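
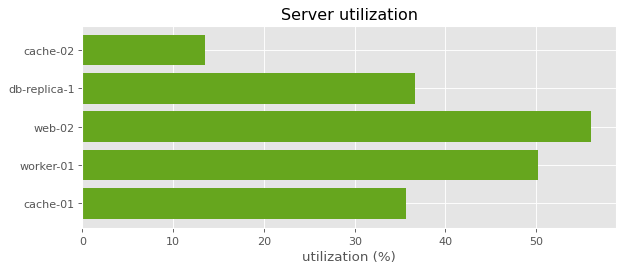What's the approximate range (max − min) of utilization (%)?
≈ 40

Max web-02 ≈ 55, min cache-02 ≈ 15; range ≈ 40.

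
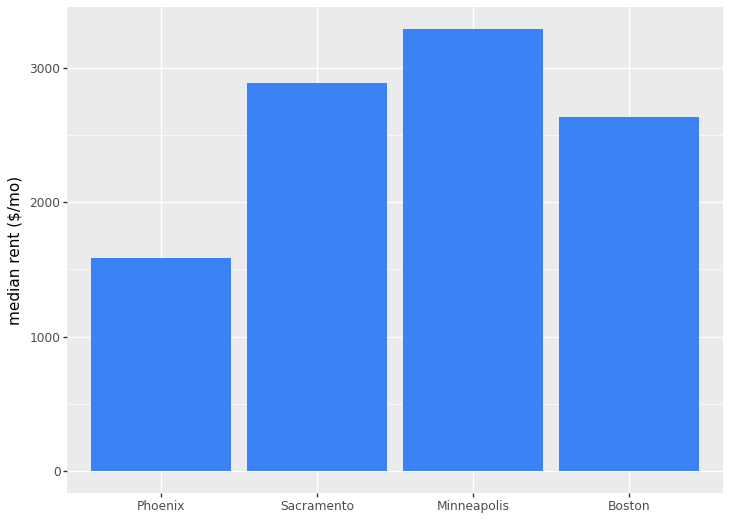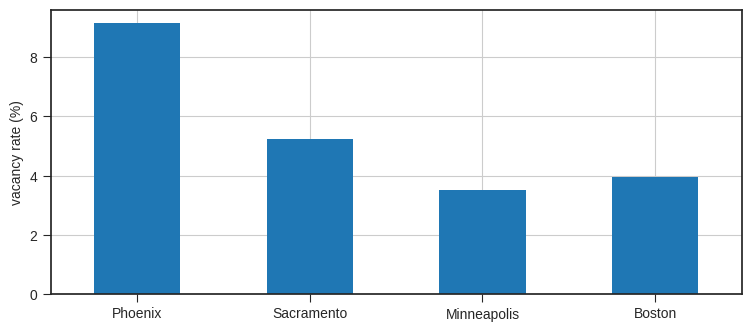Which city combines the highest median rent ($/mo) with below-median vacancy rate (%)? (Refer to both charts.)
Chart 2 median vacancy rate (%) ≈ 5; below-median cities: Minneapolis, Boston. Among those, Minneapolis has the highest median rent ($/mo) (≈ 3500).

Minneapolis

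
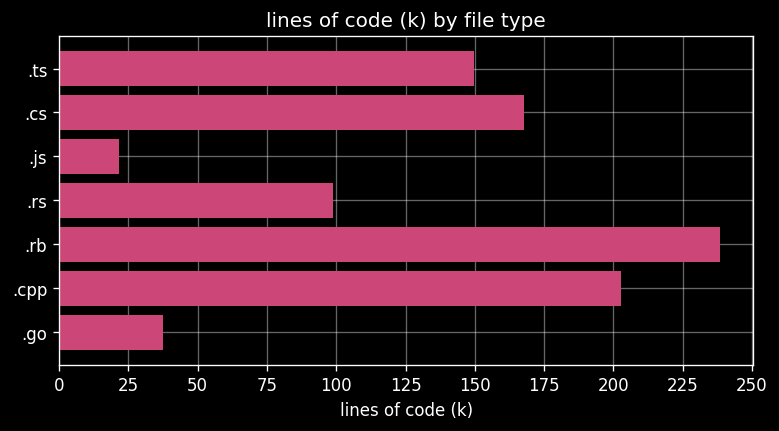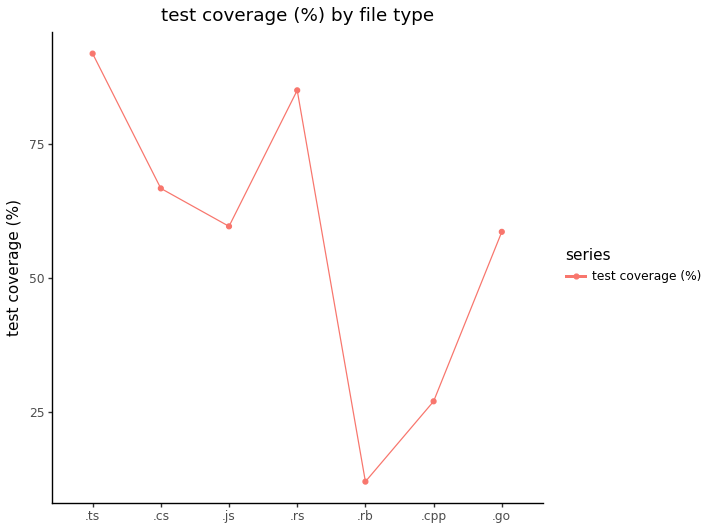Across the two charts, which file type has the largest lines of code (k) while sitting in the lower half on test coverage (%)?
Chart 2 median test coverage (%) ≈ 60; below-median file types: .rb, .cpp, .go. Among those, .rb has the highest lines of code (k) (≈ 250).

.rb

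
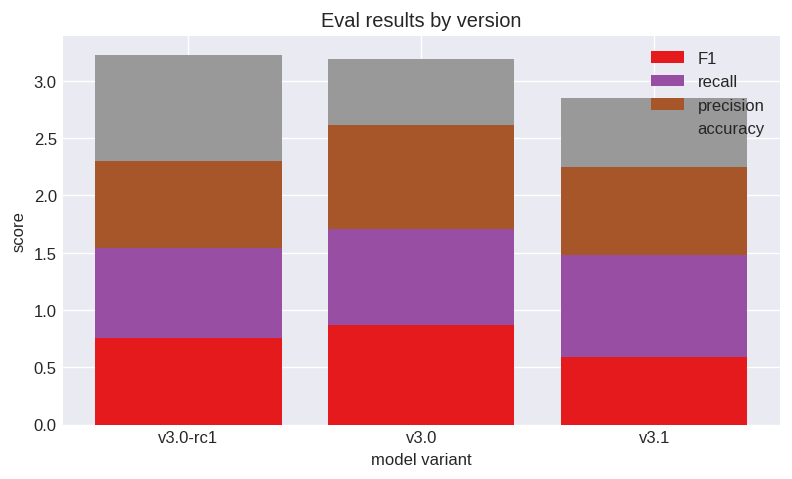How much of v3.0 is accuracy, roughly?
accuracy top ≈ 3.0, bottom ≈ 2.5; segment ≈ 0.5.

≈ 0.5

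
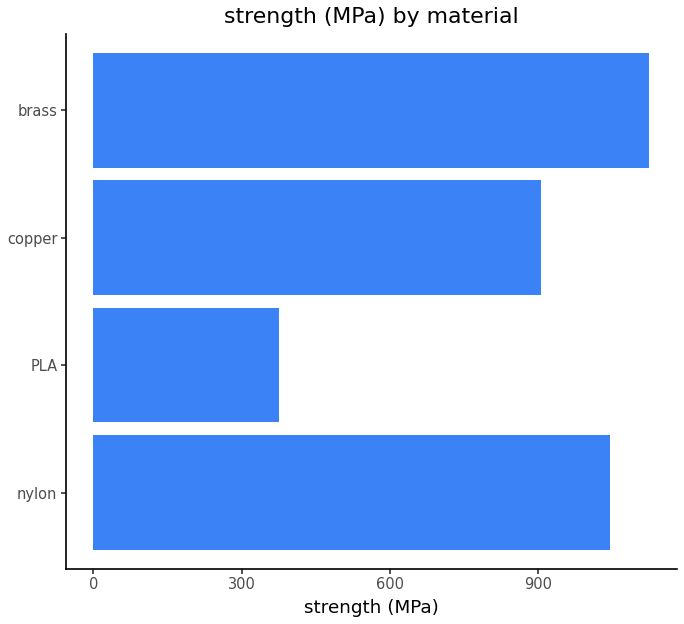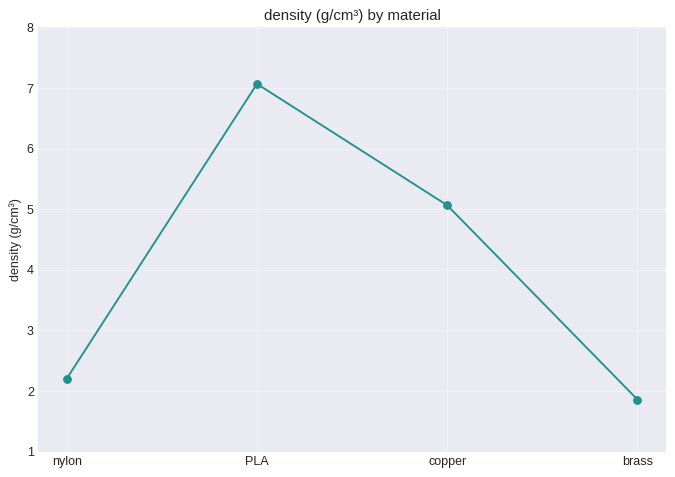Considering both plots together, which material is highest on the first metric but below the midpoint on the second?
brass

Chart 2 median density (g/cm³) ≈ 4; below-median materials: nylon, brass. Among those, brass has the highest strength (MPa) (≈ 1200).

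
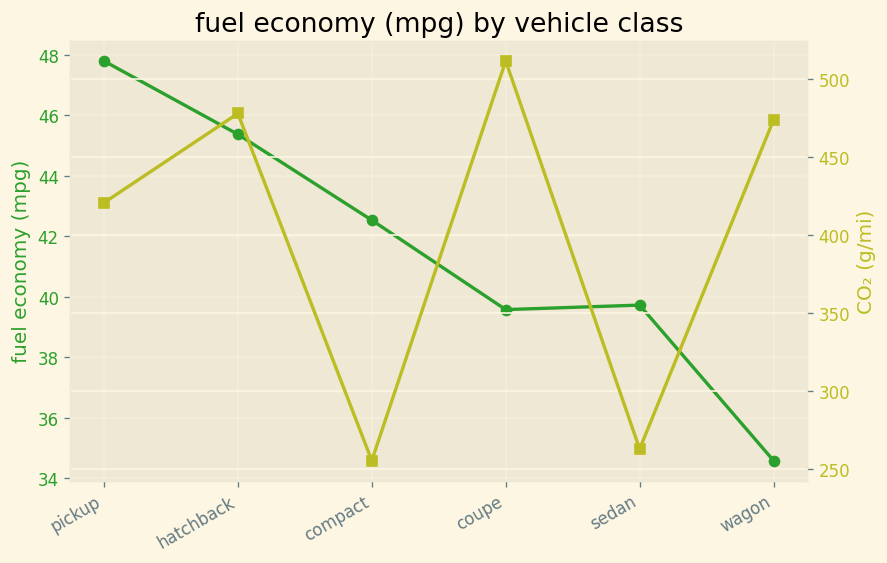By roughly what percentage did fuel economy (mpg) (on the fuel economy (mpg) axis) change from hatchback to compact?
≈ -8.7%

hatchback ≈ 46, compact ≈ 42; (42 − 46) / 46 ≈ -8.7%.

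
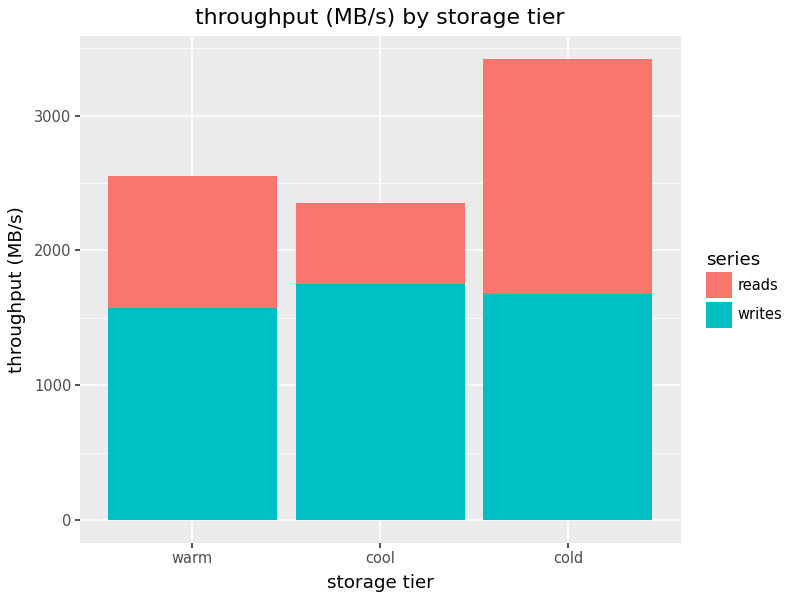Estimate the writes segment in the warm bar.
≈ 1500

writes top ≈ 1500, bottom ≈ 0; segment ≈ 1500.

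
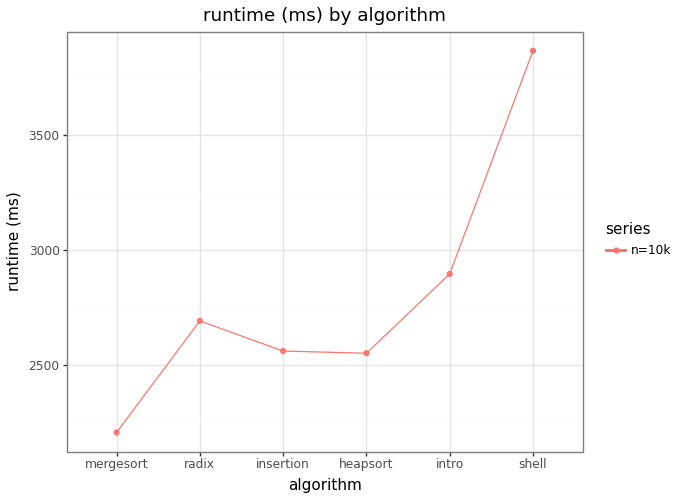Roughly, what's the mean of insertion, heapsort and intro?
≈ 2667

(2600 + 2600 + 2800) / 3 ≈ 2667.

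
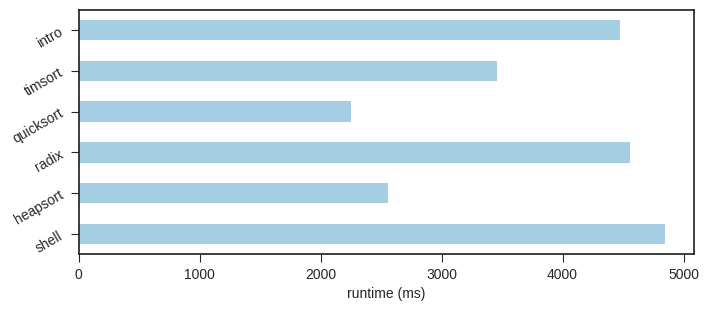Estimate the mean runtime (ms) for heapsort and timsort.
(2500 + 3500) / 2 ≈ 3000.

≈ 3000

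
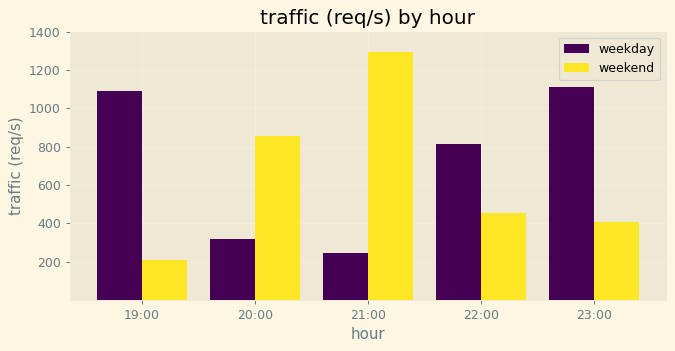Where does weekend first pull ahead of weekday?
20:00

19:00: weekend ≈ 200 vs weekday ≈ 1000 (not yet); 20:00: weekend ≈ 800 vs weekday ≈ 400 (first crossover).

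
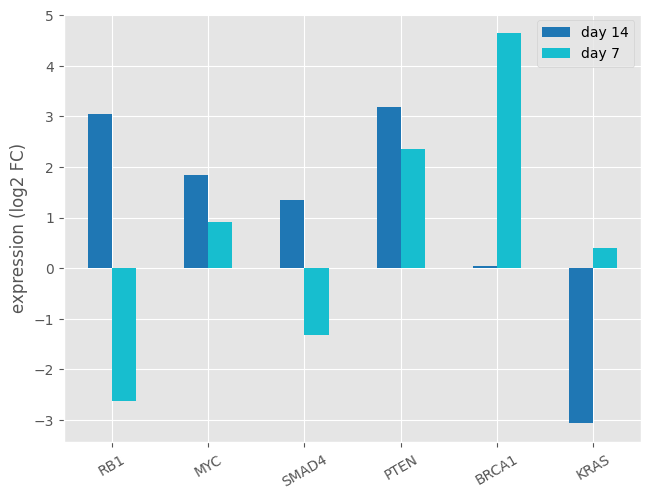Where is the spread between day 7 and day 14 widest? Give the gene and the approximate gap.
RB1: day 7 ≈ -3, day 14 ≈ 3 → gap ≈ 6. Next-largest (BRCA1) is only ≈ 5.

RB1, ≈ 6 log2 FC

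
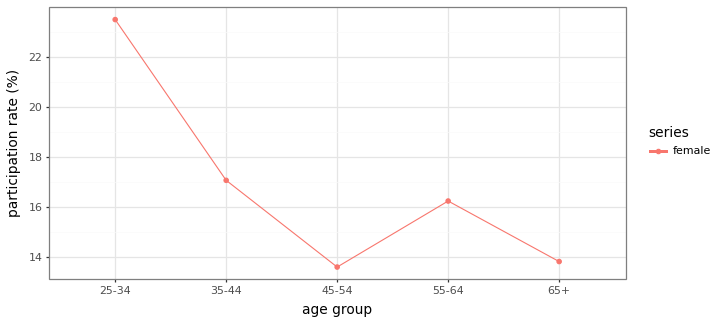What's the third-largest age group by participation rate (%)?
55-64

Top 4: 25-34 ≈ 24, 35-44 ≈ 17, 55-64 ≈ 16, 65+ ≈ 14.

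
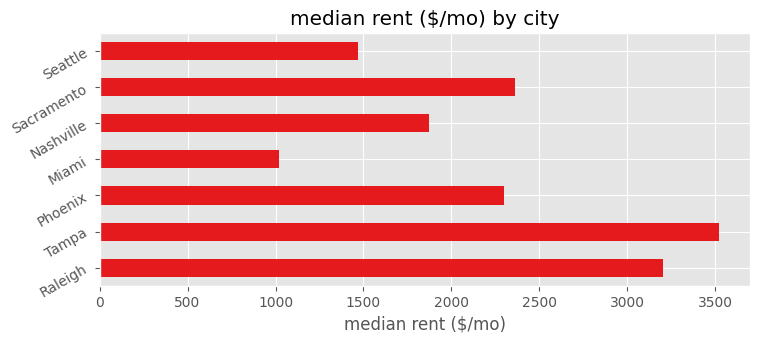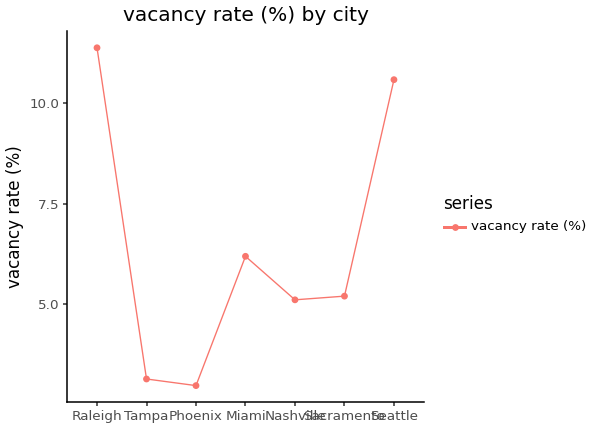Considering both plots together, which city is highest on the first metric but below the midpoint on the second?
Chart 2 median vacancy rate (%) ≈ 6; below-median cities: Tampa, Phoenix, Nashville. Among those, Tampa has the highest median rent ($/mo) (≈ 3500).

Tampa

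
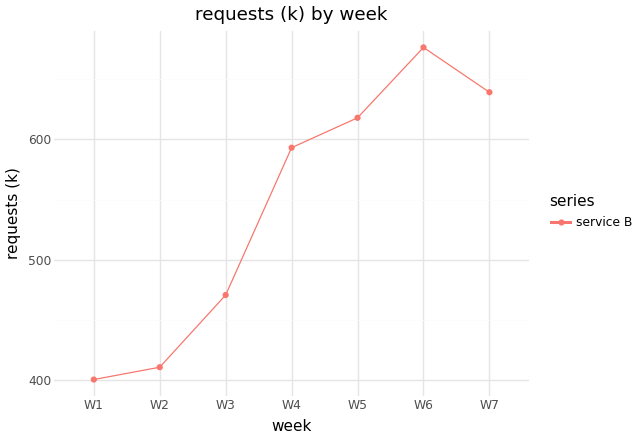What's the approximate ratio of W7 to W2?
W7 ≈ 650, W2 ≈ 400; 650/400 ≈ 1.62.

≈ 1.62×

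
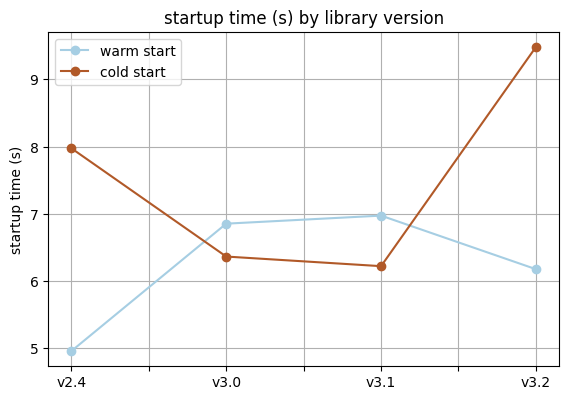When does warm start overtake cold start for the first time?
v3.0

v2.4: warm start ≈ 5.0 vs cold start ≈ 8.0 (not yet); v3.0: warm start ≈ 7.0 vs cold start ≈ 6.5 (first crossover).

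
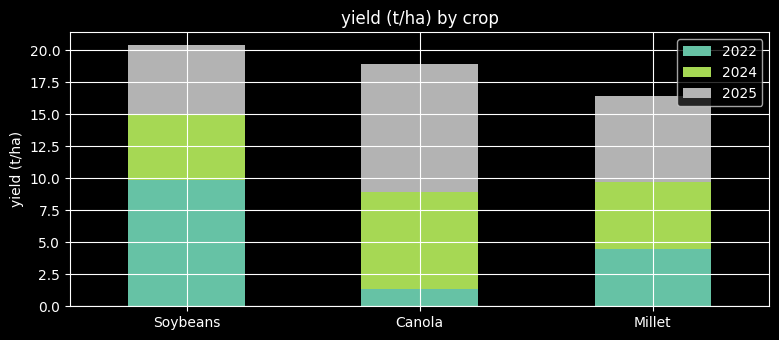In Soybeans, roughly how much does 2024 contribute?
2024 top ≈ 16, bottom ≈ 10; segment ≈ 6.

≈ 6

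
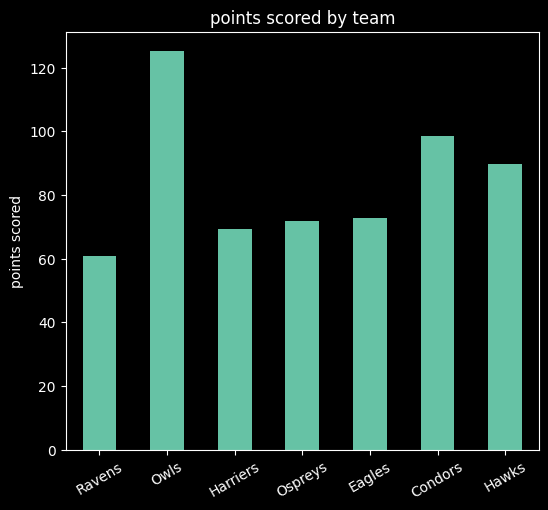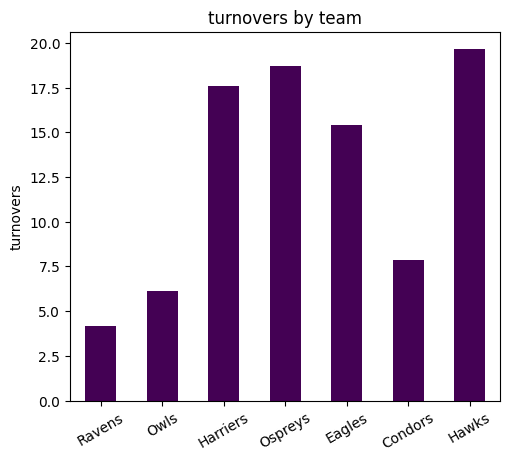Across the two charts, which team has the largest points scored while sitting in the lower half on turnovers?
Chart 2 median turnovers ≈ 16; below-median teams: Ravens, Owls, Condors. Among those, Owls has the highest points scored (≈ 120).

Owls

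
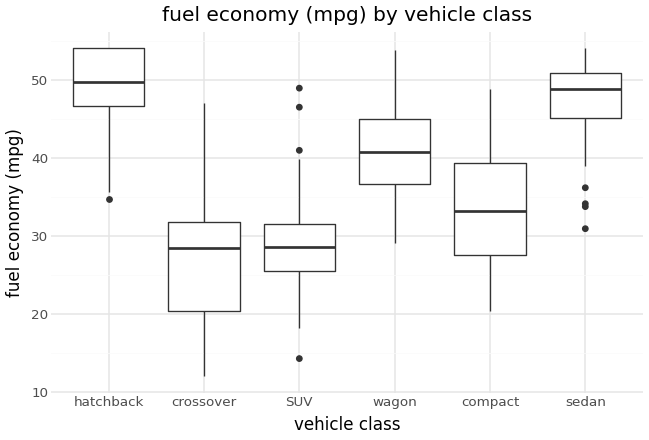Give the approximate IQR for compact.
≈ 12

Q3 ≈ 40, Q1 ≈ 28; IQR ≈ 12.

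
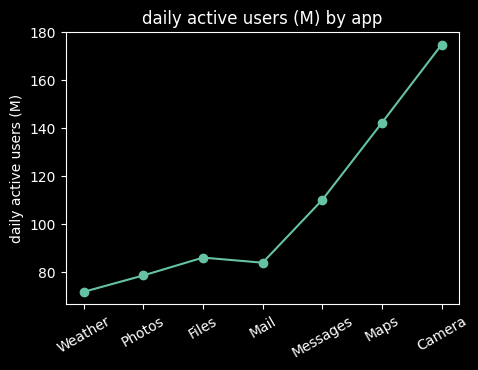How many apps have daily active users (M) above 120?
Above 120: Maps, Camera.

2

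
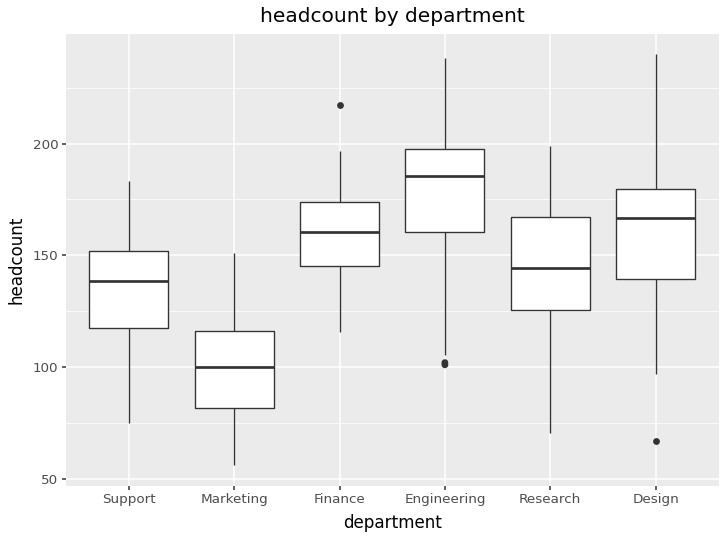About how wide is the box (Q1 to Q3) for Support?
Q3 ≈ 150, Q1 ≈ 120; IQR ≈ 30.

≈ 30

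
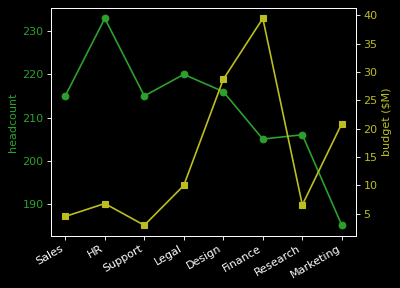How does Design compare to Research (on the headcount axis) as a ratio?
≈ 1.05×

Design ≈ 215, Research ≈ 205; 215/205 ≈ 1.05.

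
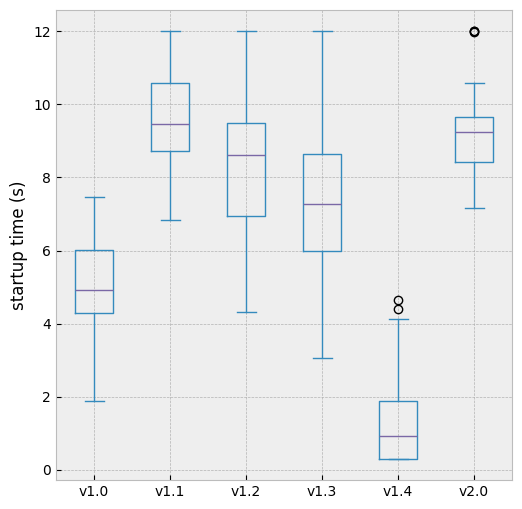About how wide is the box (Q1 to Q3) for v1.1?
Q3 ≈ 11, Q1 ≈ 9; IQR ≈ 2.

≈ 2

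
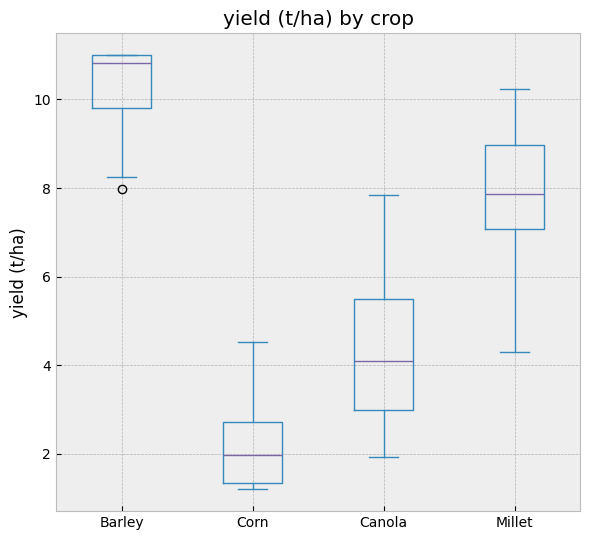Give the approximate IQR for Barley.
Q3 ≈ 11, Q1 ≈ 10; IQR ≈ 1.

≈ 1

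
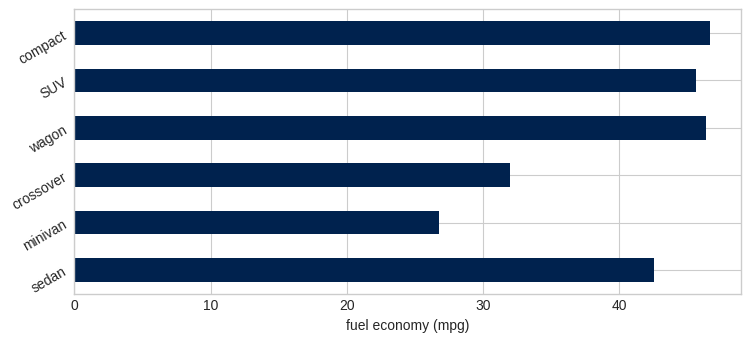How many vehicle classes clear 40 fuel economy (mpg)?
Above 40: sedan, wagon, SUV, compact.

4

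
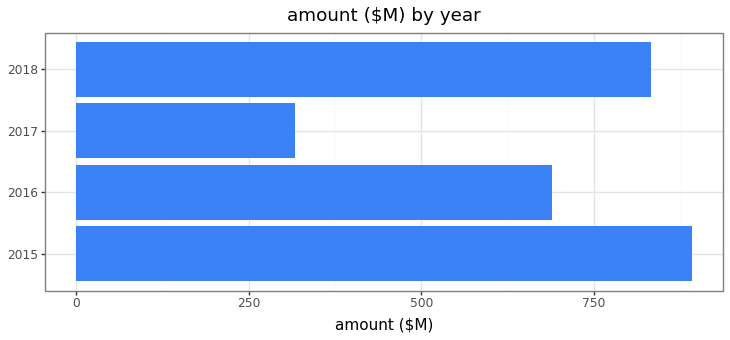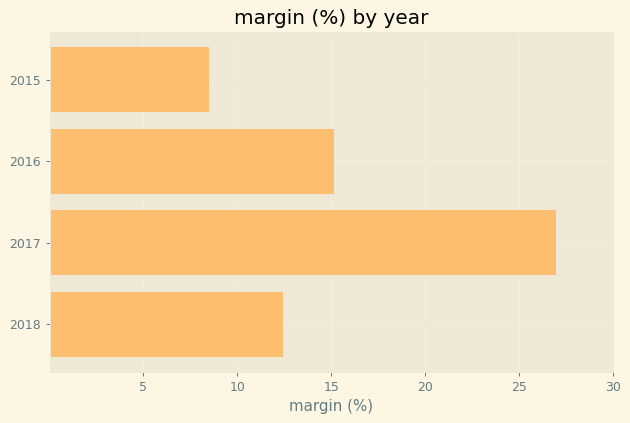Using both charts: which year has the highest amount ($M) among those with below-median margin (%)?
2015

Chart 2 median margin (%) ≈ 15; below-median years: 2015, 2018. Among those, 2015 has the highest amount ($M) (≈ 900).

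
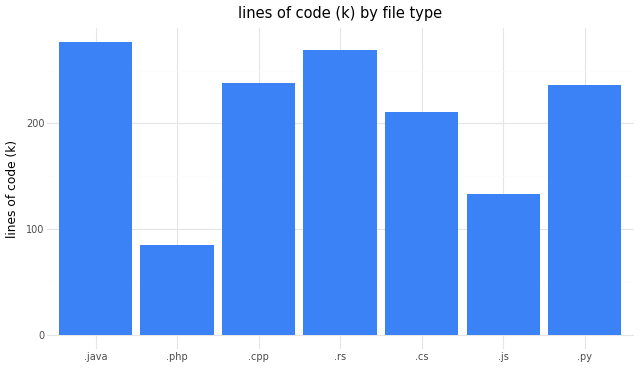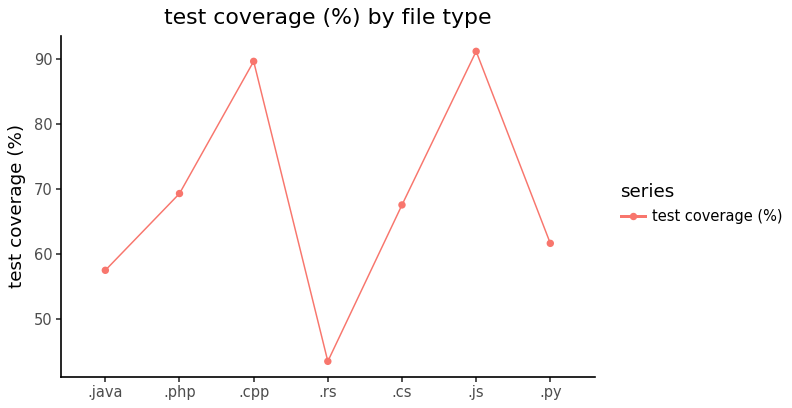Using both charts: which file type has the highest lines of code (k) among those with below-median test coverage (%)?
Chart 2 median test coverage (%) ≈ 70; below-median file types: .java, .rs, .py. Among those, .java has the highest lines of code (k) (≈ 300).

.java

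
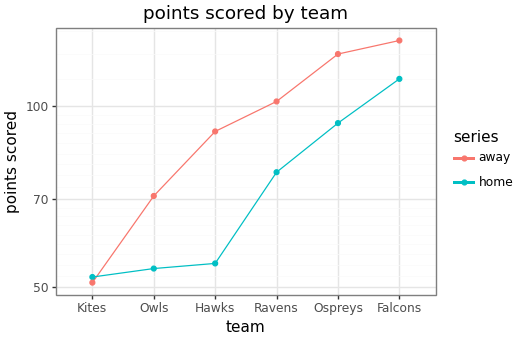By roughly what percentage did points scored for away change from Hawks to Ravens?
≈ +11.1%

Hawks ≈ 90, Ravens ≈ 100; (100 − 90) / 90 ≈ +11.1%.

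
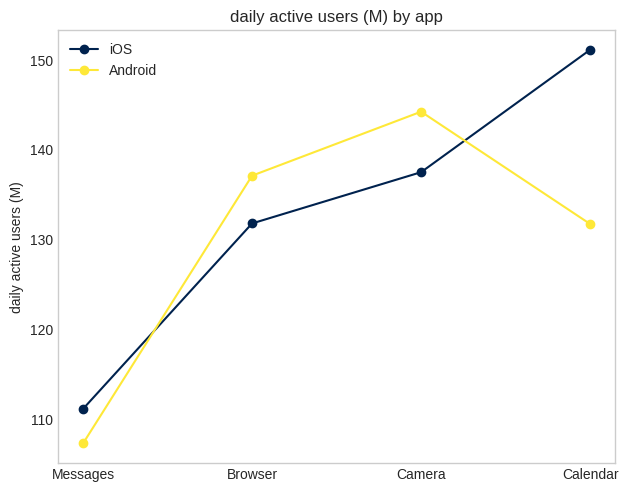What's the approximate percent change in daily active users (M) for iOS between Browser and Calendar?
Browser ≈ 130, Calendar ≈ 150; (150 − 130) / 130 ≈ +15.4%.

≈ +15.4%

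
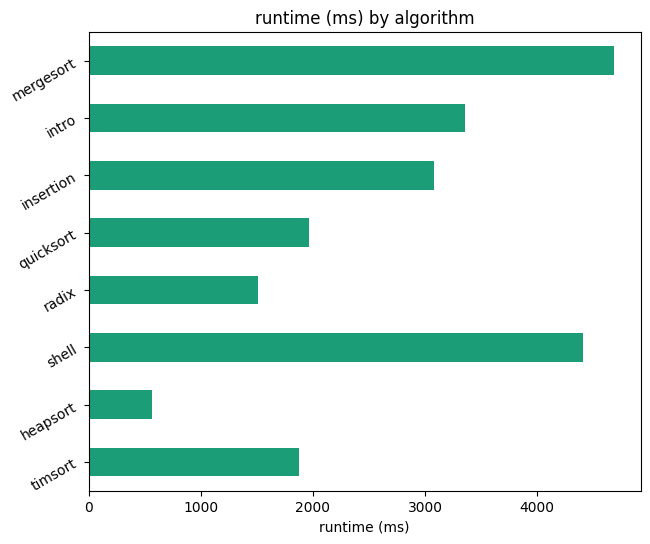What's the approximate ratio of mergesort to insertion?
mergesort ≈ 4500, insertion ≈ 3000; 4500/3000 ≈ 1.5.

≈ 1.5×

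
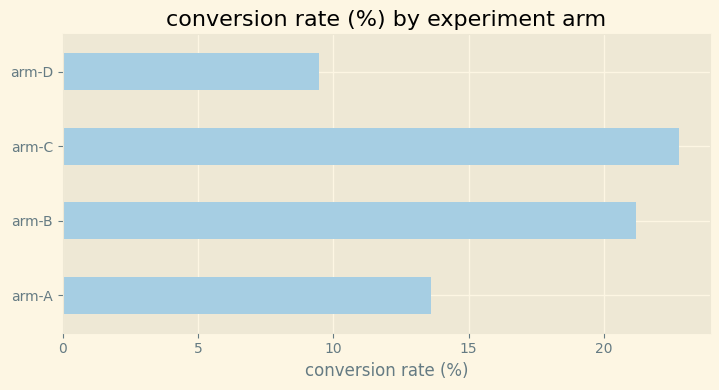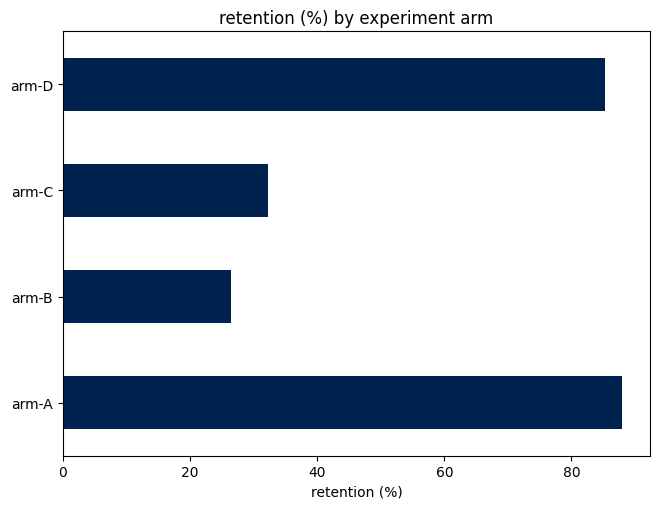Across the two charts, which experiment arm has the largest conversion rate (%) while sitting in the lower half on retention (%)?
arm-C

Chart 2 median retention (%) ≈ 60; below-median experiment arms: arm-B, arm-C. Among those, arm-C has the highest conversion rate (%) (≈ 25).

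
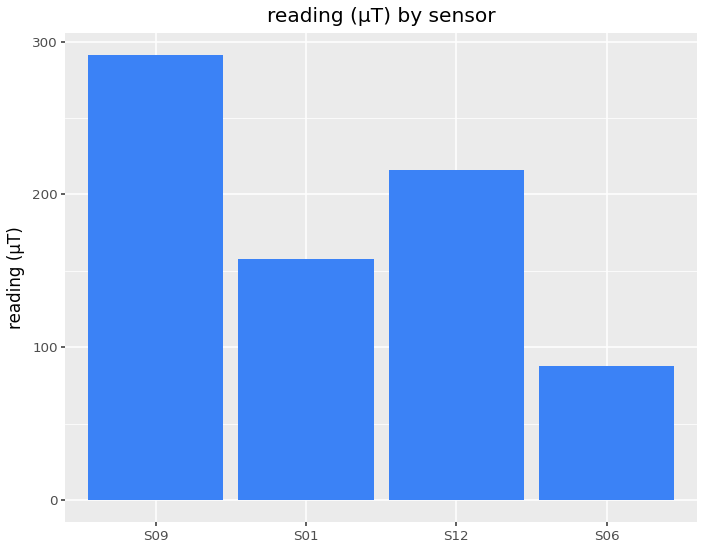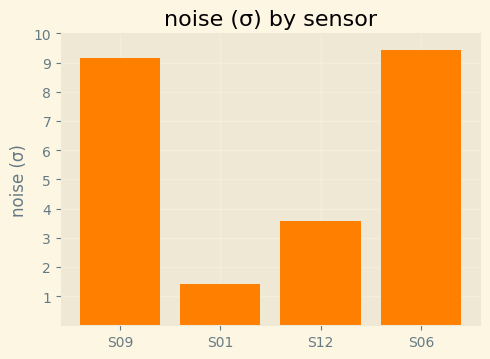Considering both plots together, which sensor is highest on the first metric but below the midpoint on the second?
S12

Chart 2 median noise (σ) ≈ 6; below-median sensors: S01, S12. Among those, S12 has the highest reading (µT) (≈ 200).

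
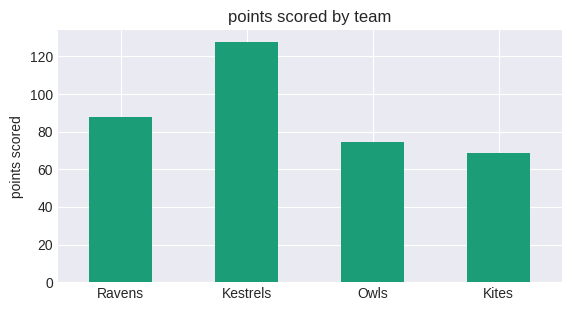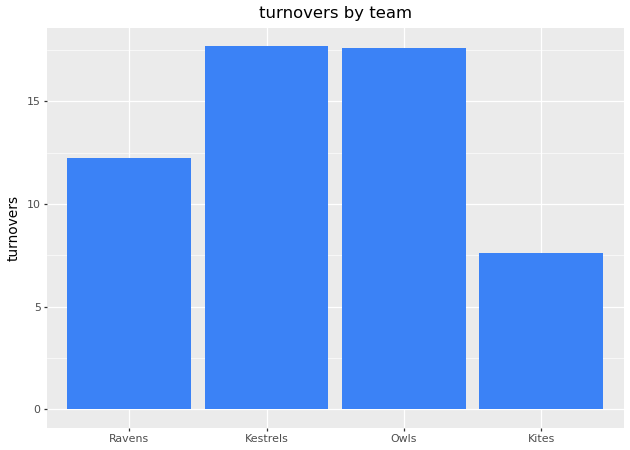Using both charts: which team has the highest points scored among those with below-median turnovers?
Chart 2 median turnovers ≈ 14; below-median teams: Ravens, Kites. Among those, Ravens has the highest points scored (≈ 80).

Ravens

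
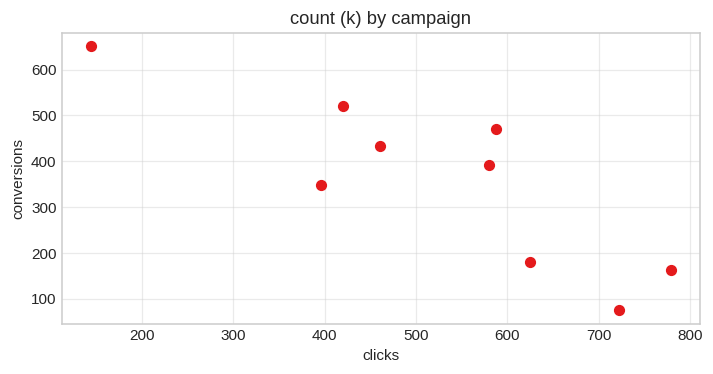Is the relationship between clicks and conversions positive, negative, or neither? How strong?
negative, strong

Points are negatively correlated; strong (|r| ≈ 0.9).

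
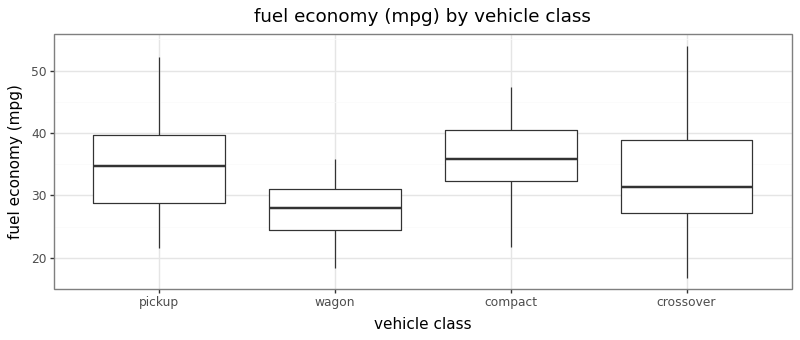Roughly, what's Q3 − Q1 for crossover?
≈ 12

Q3 ≈ 39, Q1 ≈ 27; IQR ≈ 12.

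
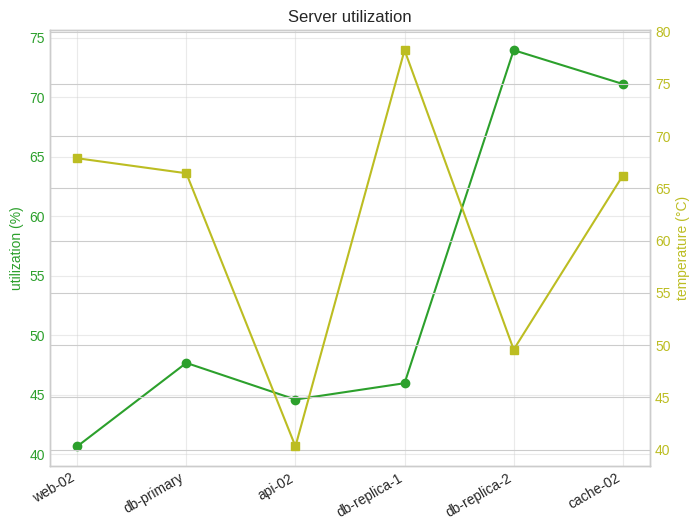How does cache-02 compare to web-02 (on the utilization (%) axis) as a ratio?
cache-02 ≈ 70, web-02 ≈ 40; 70/40 ≈ 1.75.

≈ 1.75×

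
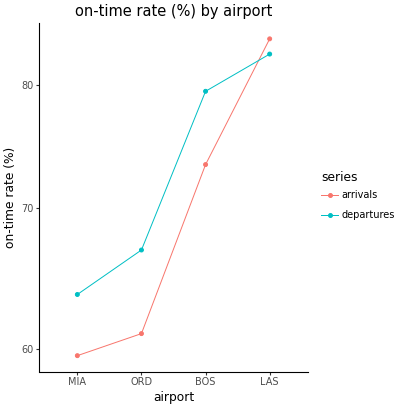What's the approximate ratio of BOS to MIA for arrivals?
≈ 1.25×

BOS ≈ 75, MIA ≈ 60; 75/60 ≈ 1.25.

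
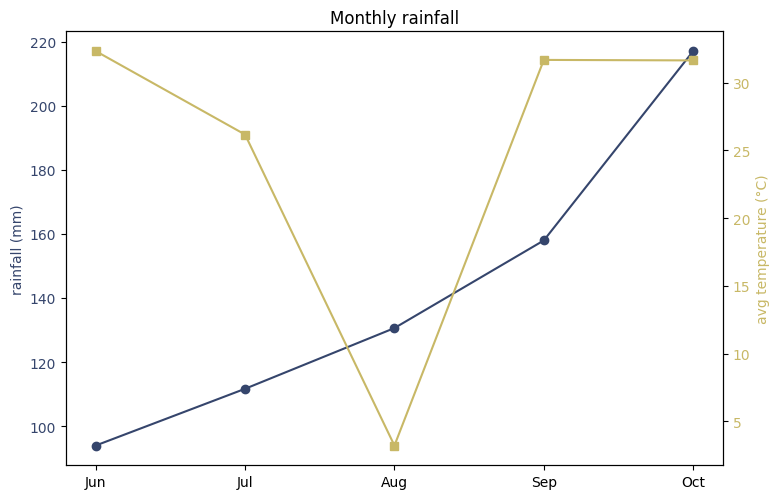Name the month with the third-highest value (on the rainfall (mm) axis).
Top 4 (on the rainfall (mm) axis): Oct ≈ 220, Sep ≈ 160, Aug ≈ 140, Jul ≈ 120.

Aug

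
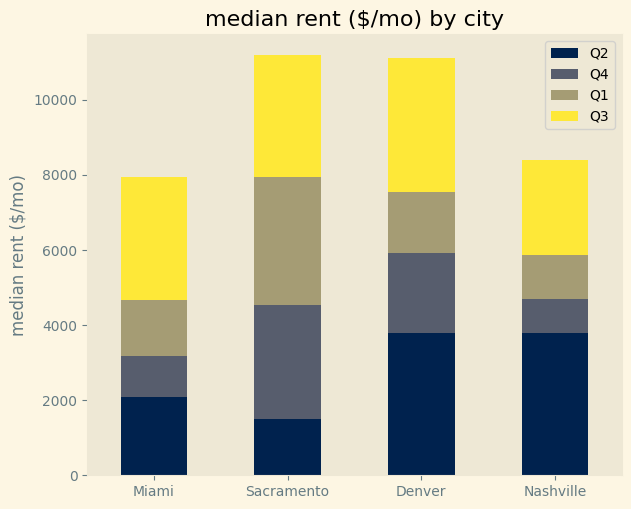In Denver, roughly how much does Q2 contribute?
≈ 4000

Q2 top ≈ 4000, bottom ≈ 0; segment ≈ 4000.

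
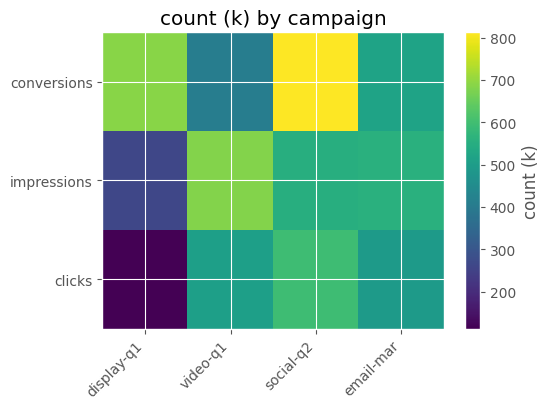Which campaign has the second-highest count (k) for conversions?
display-q1

Top 3 for conversions: social-q2 ≈ 800, display-q1 ≈ 700, email-mar ≈ 500.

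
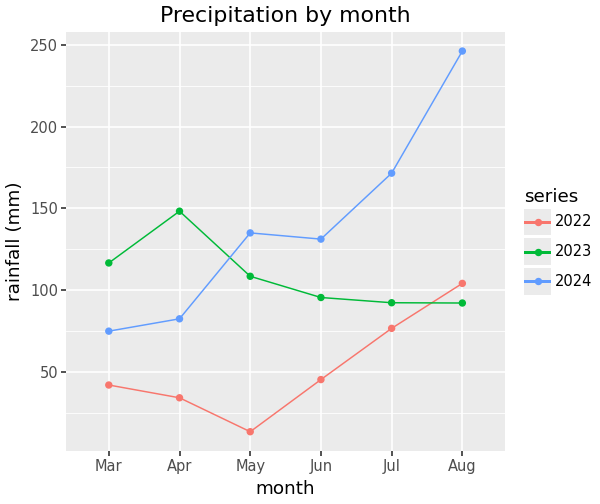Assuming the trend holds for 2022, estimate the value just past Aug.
≈ 130

Last three: 40, 80, 100 → slope ≈ 30/step → next ≈ 130.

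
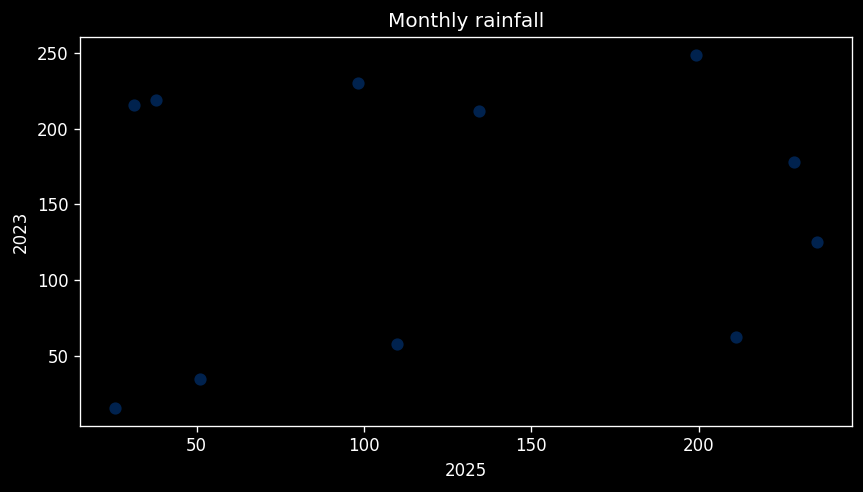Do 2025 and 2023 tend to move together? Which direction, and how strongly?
Points are roughly uncorrelated; weak (|r| ≈ 0.1).

no clear correlation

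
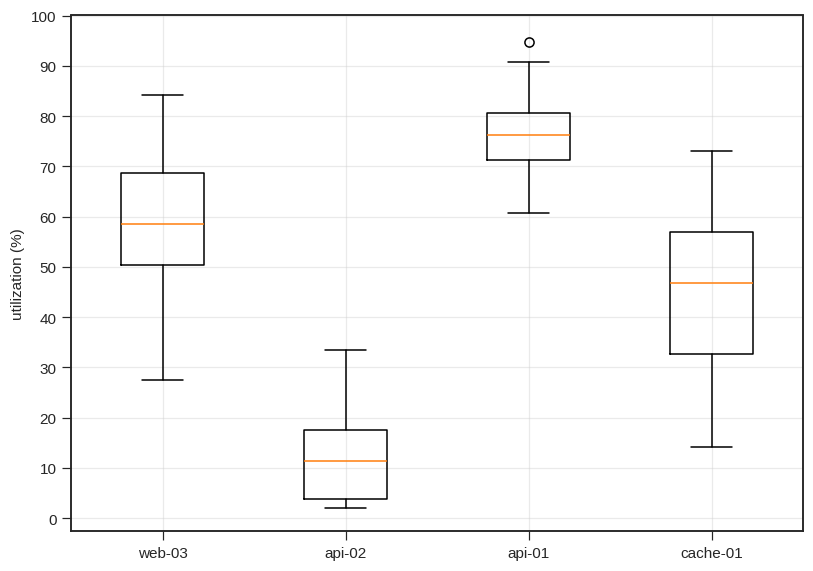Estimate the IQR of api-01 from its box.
≈ 10

Q3 ≈ 80, Q1 ≈ 70; IQR ≈ 10.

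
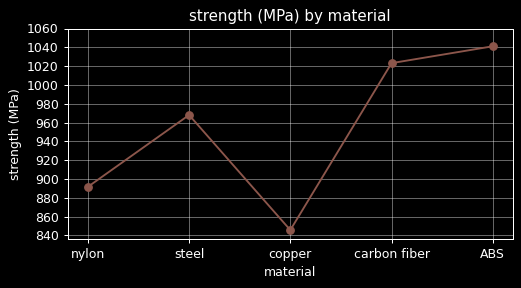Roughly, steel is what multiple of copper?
≈ 1.14×

steel ≈ 960, copper ≈ 840; 960/840 ≈ 1.14.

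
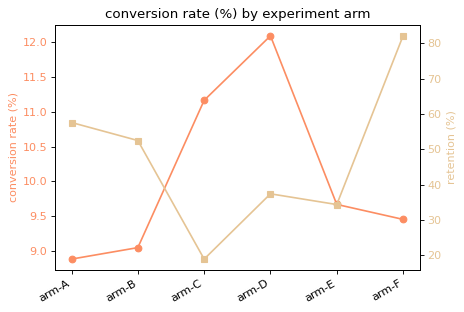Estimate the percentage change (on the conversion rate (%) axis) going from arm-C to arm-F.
arm-C ≈ 11.0, arm-F ≈ 9.5; (9.5 − 11.0) / 11.0 ≈ -13.6%.

≈ -13.6%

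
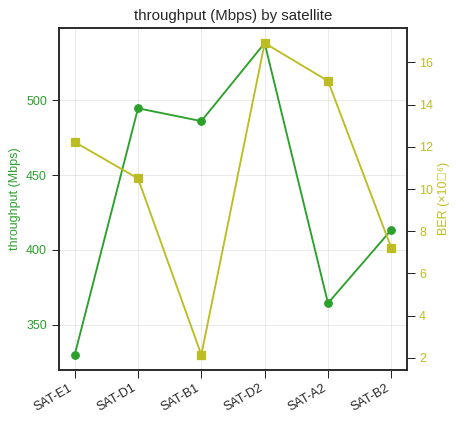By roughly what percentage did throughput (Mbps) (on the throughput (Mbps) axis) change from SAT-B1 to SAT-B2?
≈ -12.5%

SAT-B1 ≈ 480, SAT-B2 ≈ 420; (420 − 480) / 480 ≈ -12.5%.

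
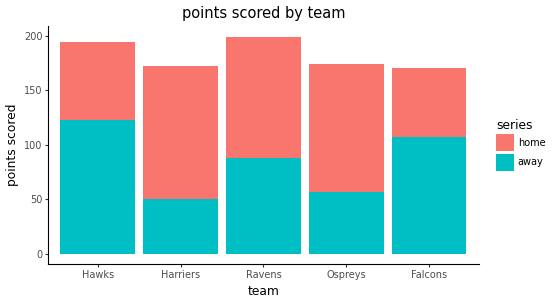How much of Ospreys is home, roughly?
home top ≈ 180, bottom ≈ 60; segment ≈ 120.

≈ 120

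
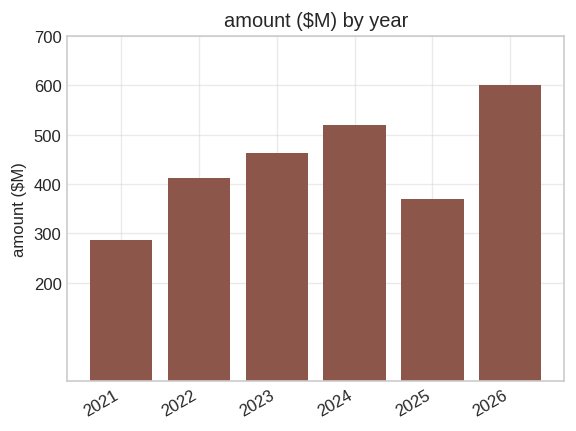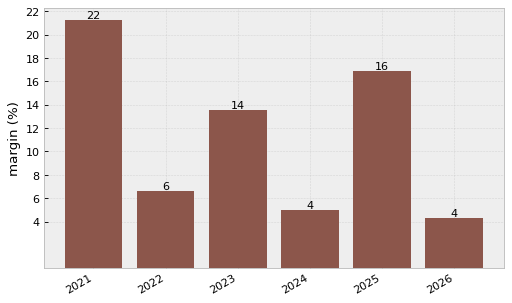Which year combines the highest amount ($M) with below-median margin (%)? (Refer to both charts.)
2026

Chart 2 median margin (%) ≈ 10; below-median years: 2022, 2024, 2026. Among those, 2026 has the highest amount ($M) (≈ 600).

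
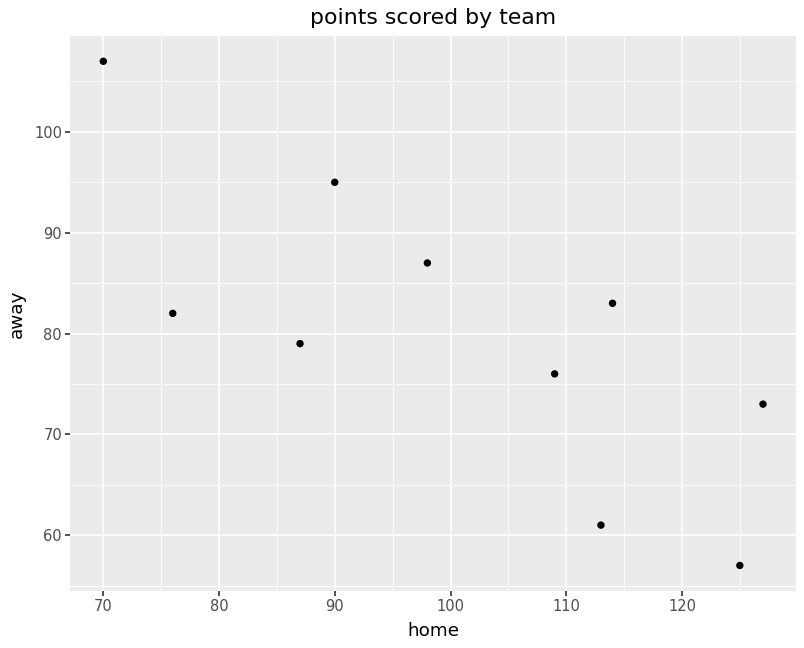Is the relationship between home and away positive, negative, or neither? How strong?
negative, strong

Points are negatively correlated; strong (|r| ≈ 0.8).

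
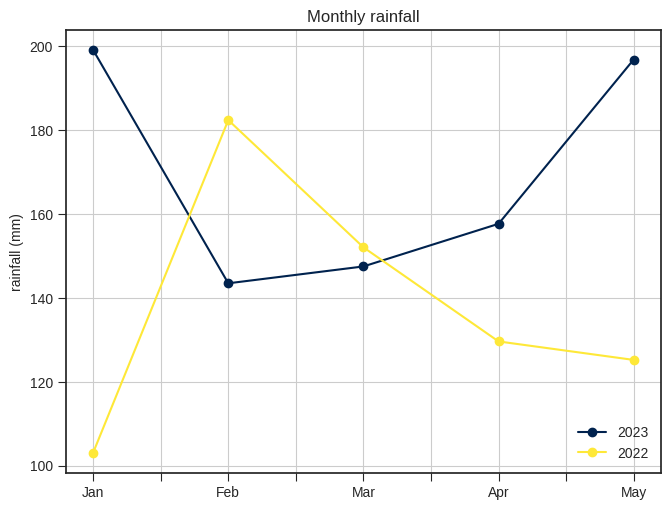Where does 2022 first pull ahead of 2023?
Feb

Jan: 2022 ≈ 100 vs 2023 ≈ 200 (not yet); Feb: 2022 ≈ 180 vs 2023 ≈ 140 (first crossover).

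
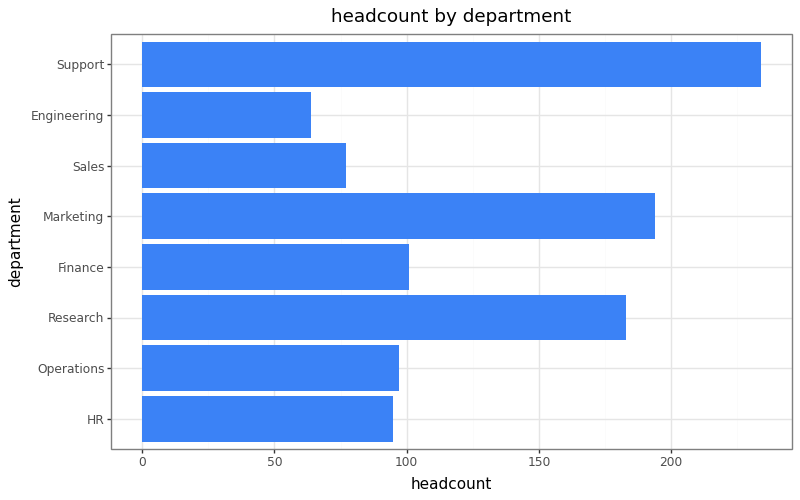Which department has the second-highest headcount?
Top 3: Support ≈ 240, Marketing ≈ 200, Research ≈ 180.

Marketing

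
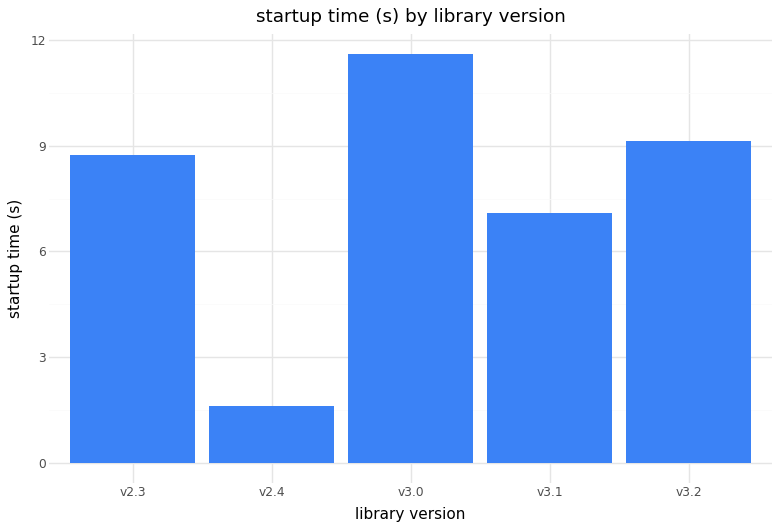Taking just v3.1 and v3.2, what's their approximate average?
(7 + 9) / 2 ≈ 8.

≈ 8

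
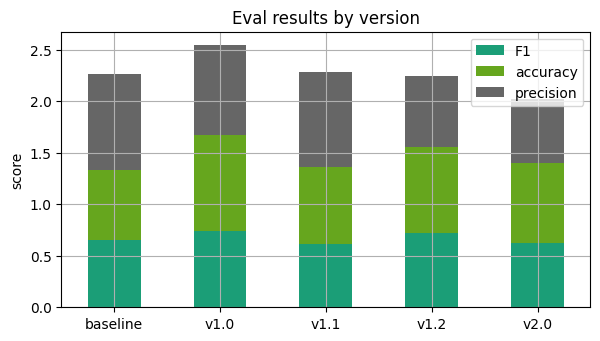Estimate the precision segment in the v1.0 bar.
precision top ≈ 2.5, bottom ≈ 1.5; segment ≈ 1.0.

≈ 1.0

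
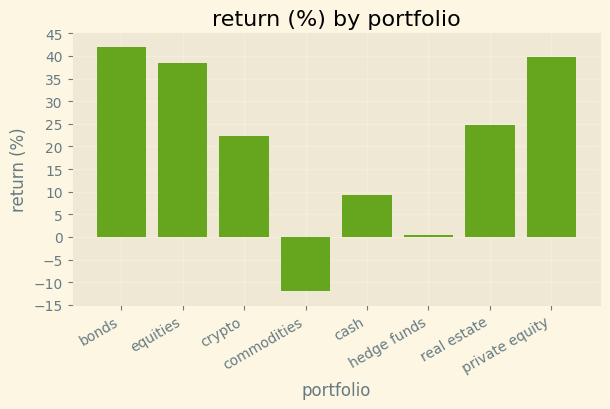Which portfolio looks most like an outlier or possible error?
commodities ≈ -10; the rest sit between ≈ 0 and ≈ 40.

commodities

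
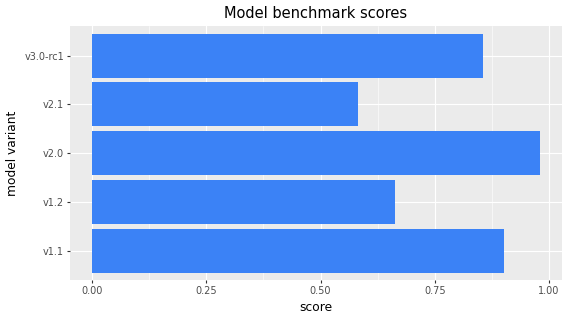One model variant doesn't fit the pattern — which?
v2.1

v2.1 ≈ 0.6; the rest sit between ≈ 0.7 and ≈ 1.0.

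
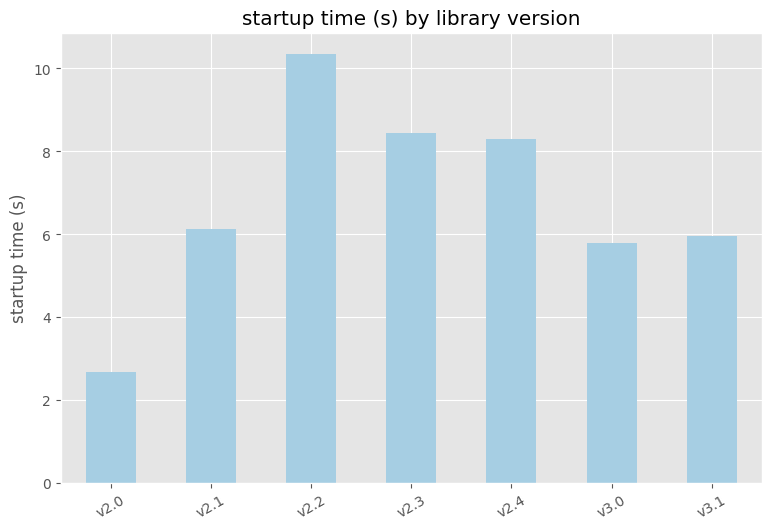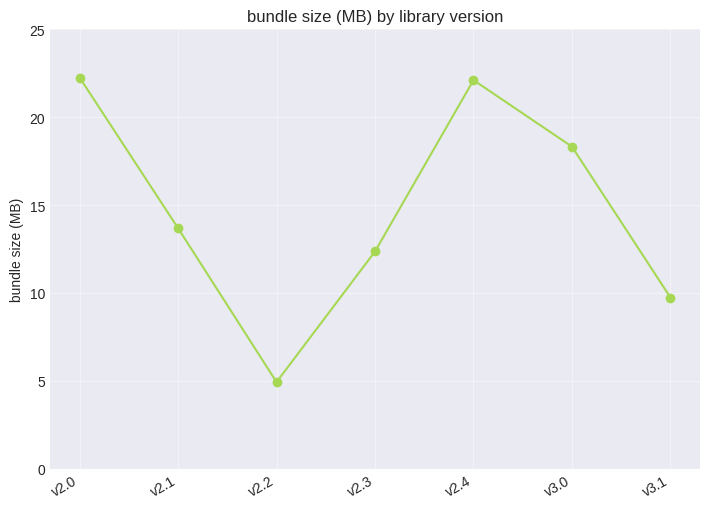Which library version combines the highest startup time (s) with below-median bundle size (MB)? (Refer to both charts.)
v2.2

Chart 2 median bundle size (MB) ≈ 15; below-median library versions: v2.2, v2.3, v3.1. Among those, v2.2 has the highest startup time (s) (≈ 10).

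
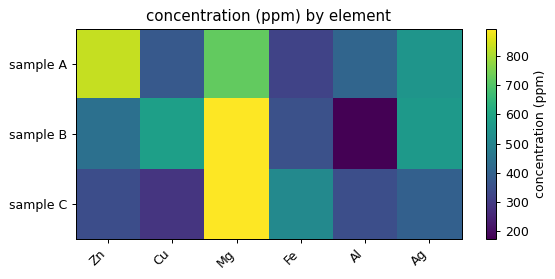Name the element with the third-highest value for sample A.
Ag

Top 4 for sample A: Zn ≈ 800, Mg ≈ 700, Ag ≈ 500, Al ≈ 400.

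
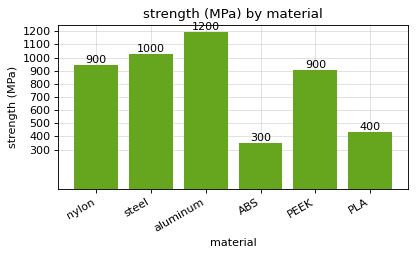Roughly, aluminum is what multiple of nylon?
≈ 1.33×

aluminum ≈ 1200, nylon ≈ 900; 1200/900 ≈ 1.33.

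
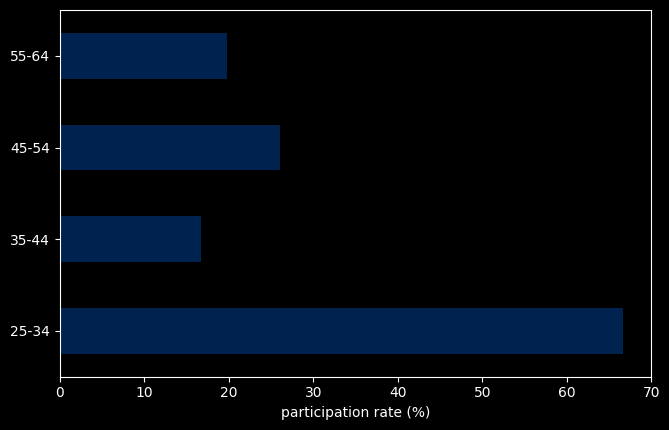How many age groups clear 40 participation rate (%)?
1

Above 40: 25-34.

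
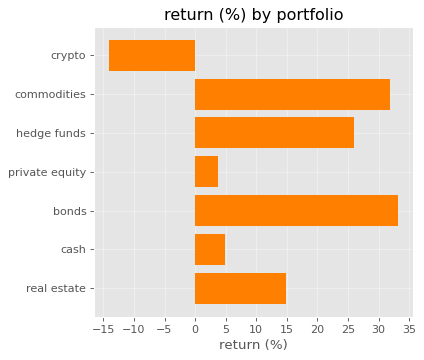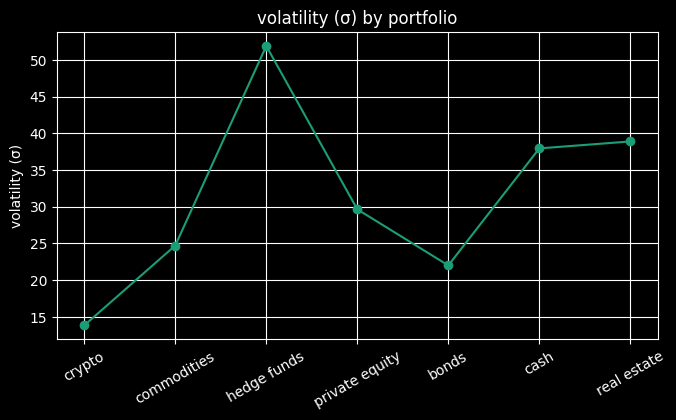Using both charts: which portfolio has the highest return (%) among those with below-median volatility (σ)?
Chart 2 median volatility (σ) ≈ 30; below-median portfolios: crypto, commodities, bonds. Among those, bonds has the highest return (%) (≈ 35).

bonds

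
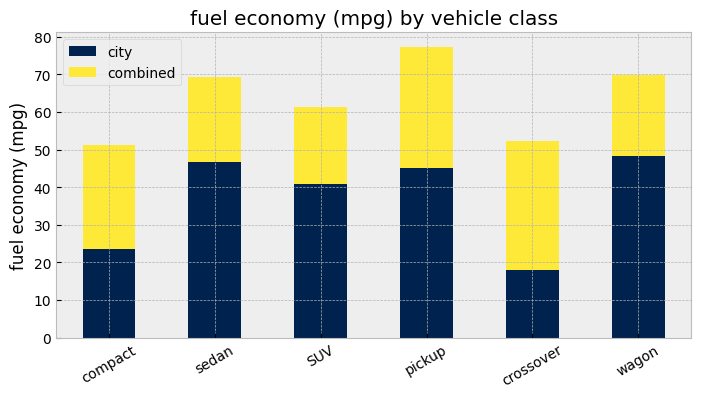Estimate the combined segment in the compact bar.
combined top ≈ 50, bottom ≈ 20; segment ≈ 30.

≈ 30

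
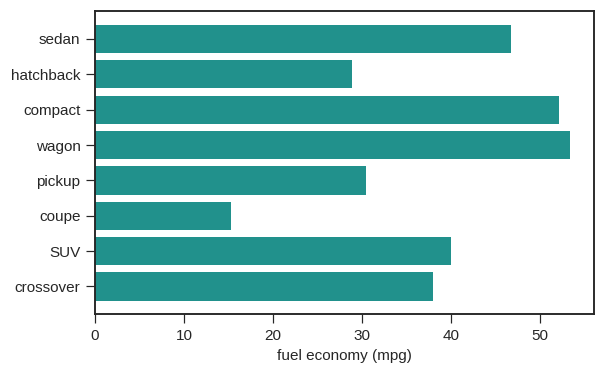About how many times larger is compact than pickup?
≈ 1.67×

compact ≈ 50, pickup ≈ 30; 50/30 ≈ 1.67.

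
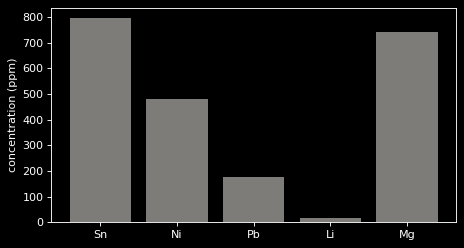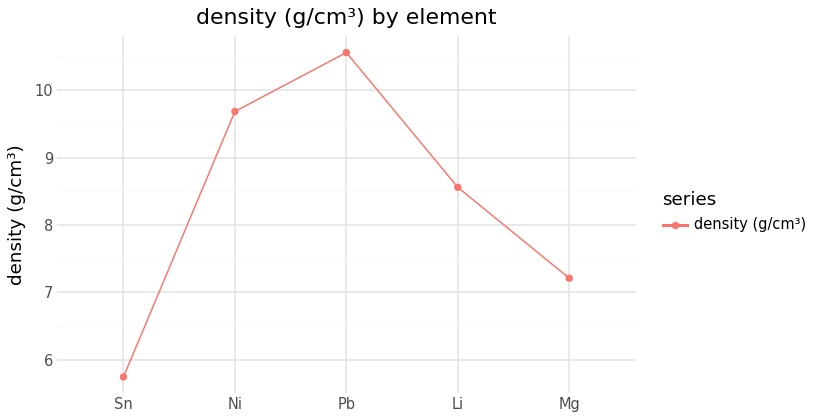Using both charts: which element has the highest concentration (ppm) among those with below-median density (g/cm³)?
Chart 2 median density (g/cm³) ≈ 9; below-median elements: Sn, Mg. Among those, Sn has the highest concentration (ppm) (≈ 800).

Sn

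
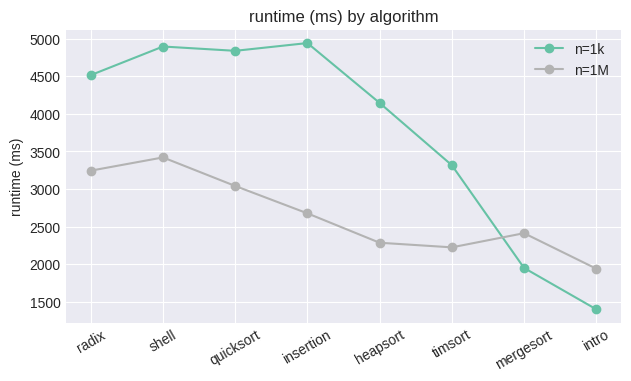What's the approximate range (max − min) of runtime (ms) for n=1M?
Max shell ≈ 3500, min intro ≈ 2000; range ≈ 1500.

≈ 1500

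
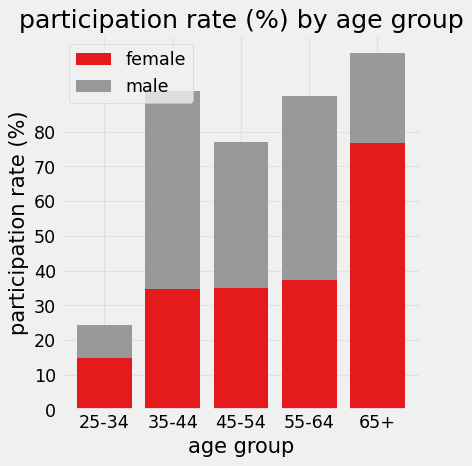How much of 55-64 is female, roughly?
female top ≈ 40, bottom ≈ 0; segment ≈ 40.

≈ 40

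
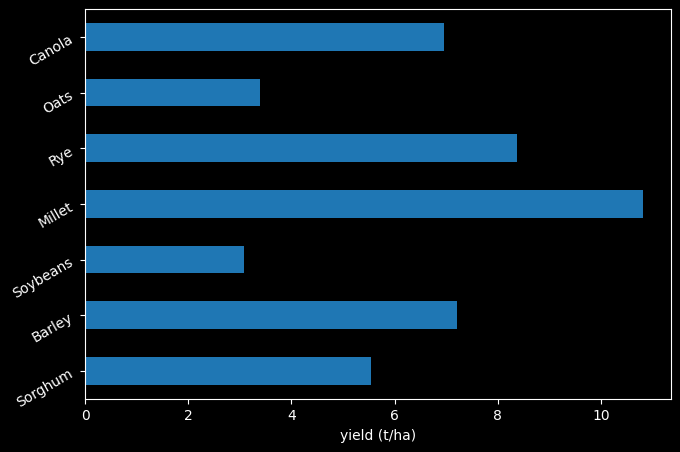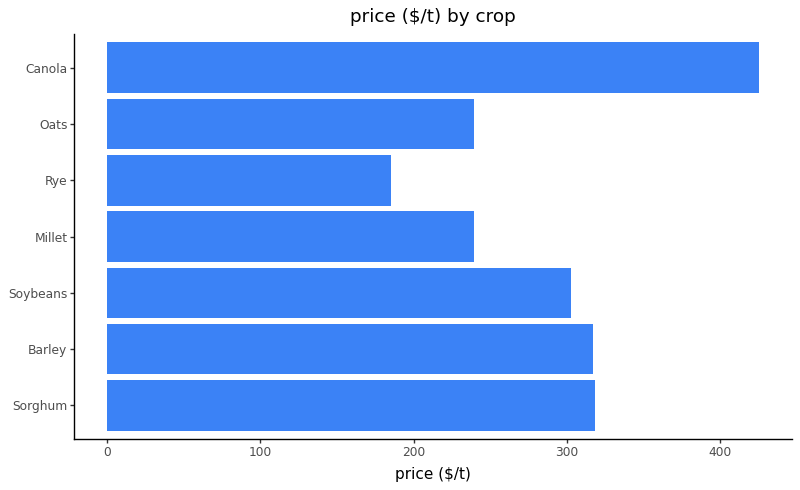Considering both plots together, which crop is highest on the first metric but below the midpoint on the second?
Chart 2 median price ($/t) ≈ 300; below-median crops: Millet, Rye, Oats. Among those, Millet has the highest yield (t/ha) (≈ 11).

Millet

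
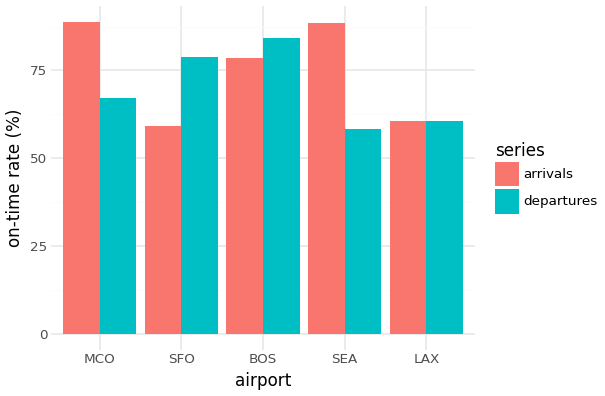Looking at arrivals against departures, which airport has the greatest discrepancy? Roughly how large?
SEA: arrivals ≈ 90, departures ≈ 60 → gap ≈ 30. Next-largest (MCO) is only ≈ 20.

SEA, ≈ 30 %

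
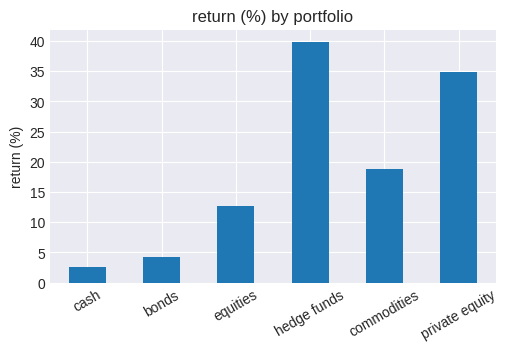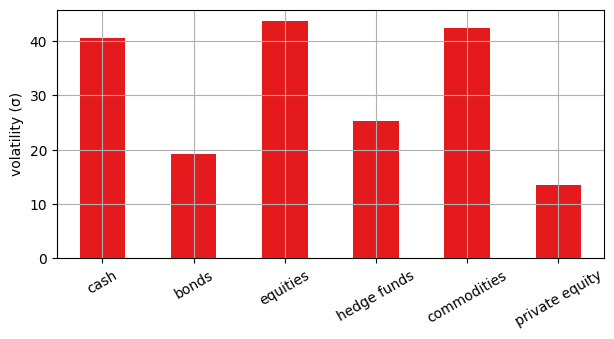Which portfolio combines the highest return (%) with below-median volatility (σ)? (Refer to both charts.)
Chart 2 median volatility (σ) ≈ 35; below-median portfolios: bonds, hedge funds, private equity. Among those, hedge funds has the highest return (%) (≈ 40).

hedge funds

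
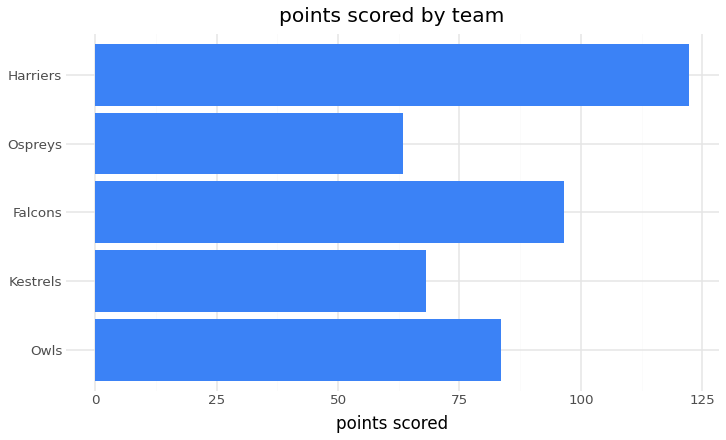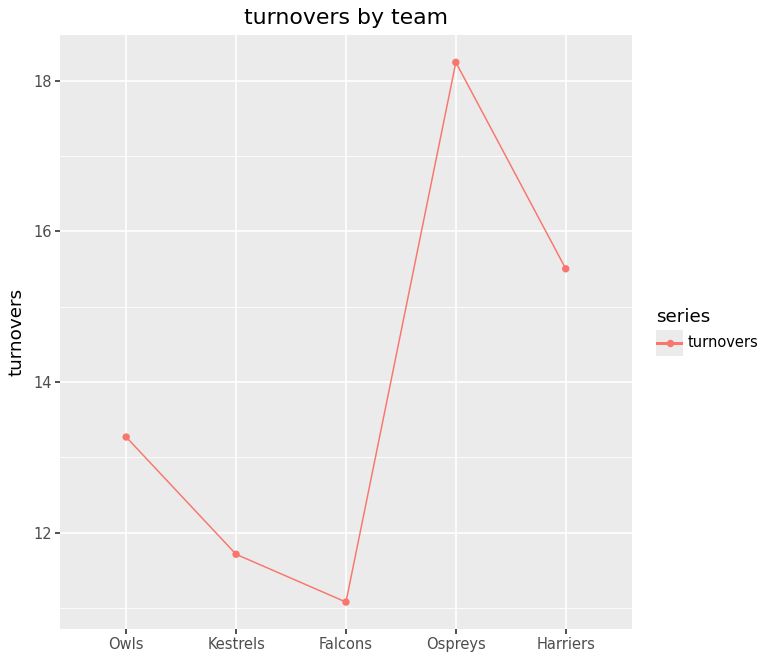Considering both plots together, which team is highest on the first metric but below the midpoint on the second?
Chart 2 median turnovers ≈ 14; below-median teams: Kestrels, Falcons. Among those, Falcons has the highest points scored (≈ 100).

Falcons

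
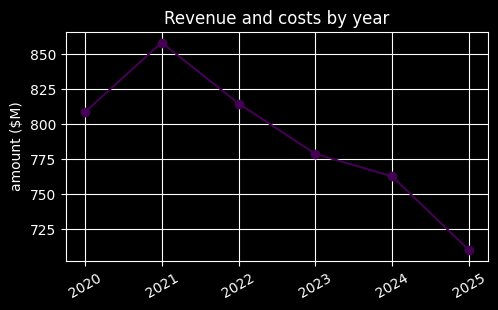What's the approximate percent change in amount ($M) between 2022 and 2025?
2022 ≈ 820, 2025 ≈ 720; (720 − 820) / 820 ≈ -12.2%.

≈ -12.2%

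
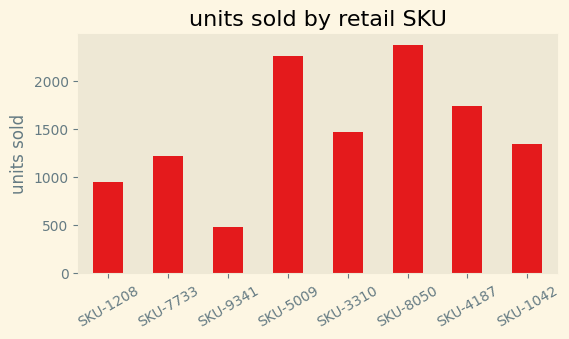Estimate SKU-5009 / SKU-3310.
≈ 1.57×

SKU-5009 ≈ 2200, SKU-3310 ≈ 1400; 2200/1400 ≈ 1.57.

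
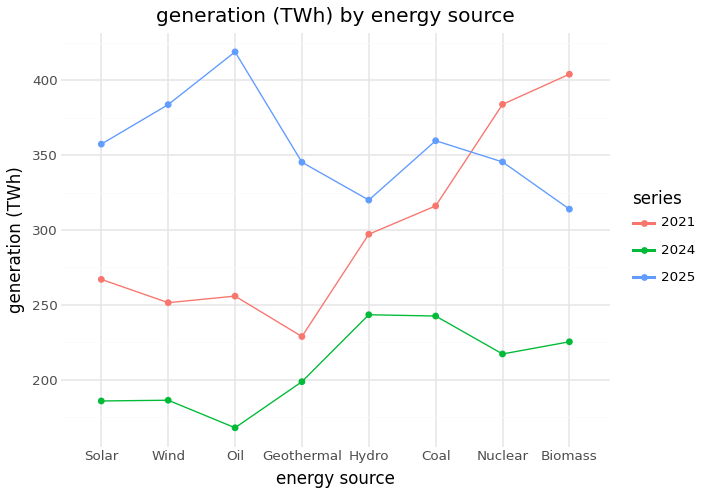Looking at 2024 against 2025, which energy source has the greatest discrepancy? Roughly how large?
Oil: 2024 ≈ 175, 2025 ≈ 425 → gap ≈ 250. Next-largest (Wind) is only ≈ 200.

Oil, ≈ 250 TWh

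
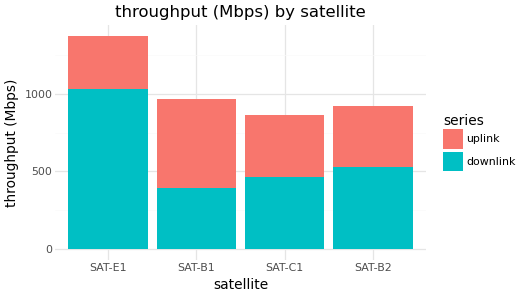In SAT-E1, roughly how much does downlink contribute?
downlink top ≈ 1000, bottom ≈ 0; segment ≈ 1000.

≈ 1000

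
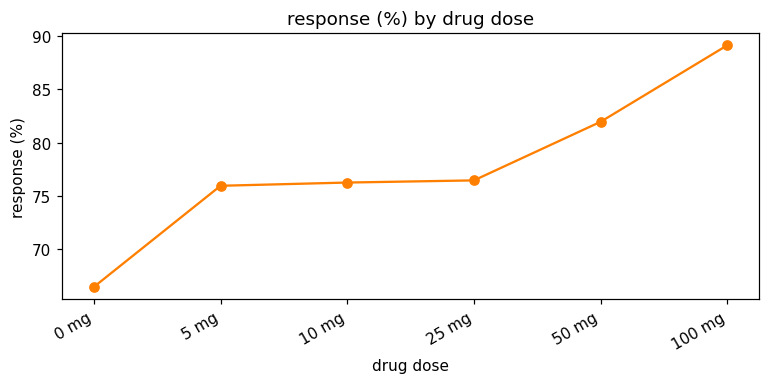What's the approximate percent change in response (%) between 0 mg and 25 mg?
≈ +15.2%

0 mg ≈ 66, 25 mg ≈ 76; (76 − 66) / 66 ≈ +15.2%.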